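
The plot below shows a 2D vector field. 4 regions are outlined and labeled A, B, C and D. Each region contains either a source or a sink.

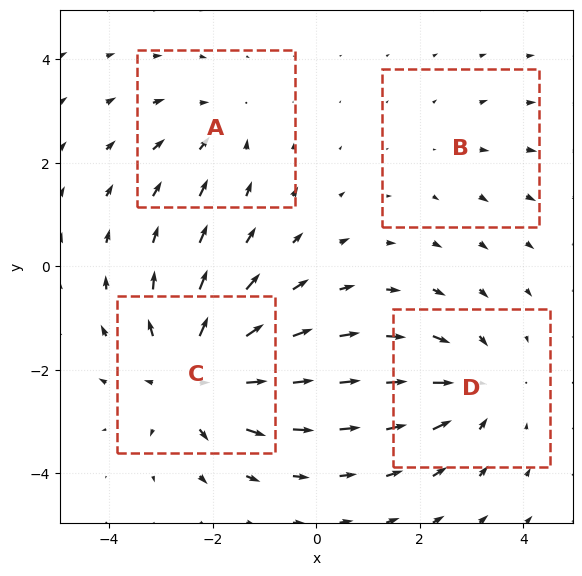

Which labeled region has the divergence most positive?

Divergence at each region's feature centre — A: about -3, B: about +2, C: about +6, D: about -4. Region C is most positive.

C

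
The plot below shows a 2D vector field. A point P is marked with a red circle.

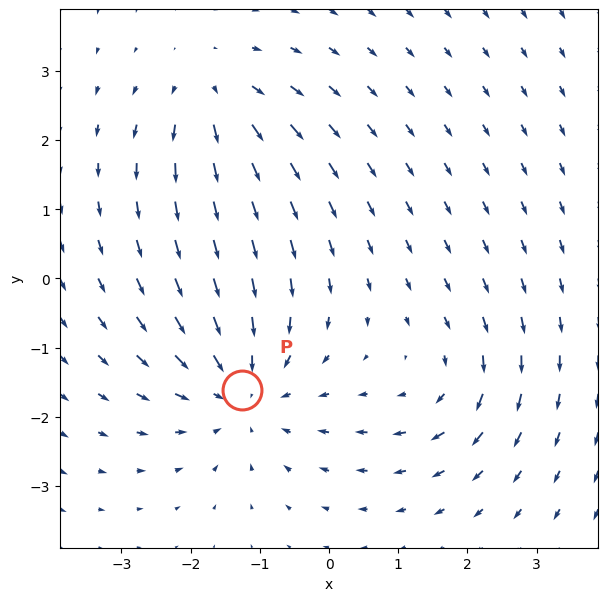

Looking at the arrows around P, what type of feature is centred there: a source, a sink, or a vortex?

sink

At P (-1.3, -1.6) the arrows converge inward. Divergence about -4, curl ≈0 — negative divergence with near-zero curl is a sink.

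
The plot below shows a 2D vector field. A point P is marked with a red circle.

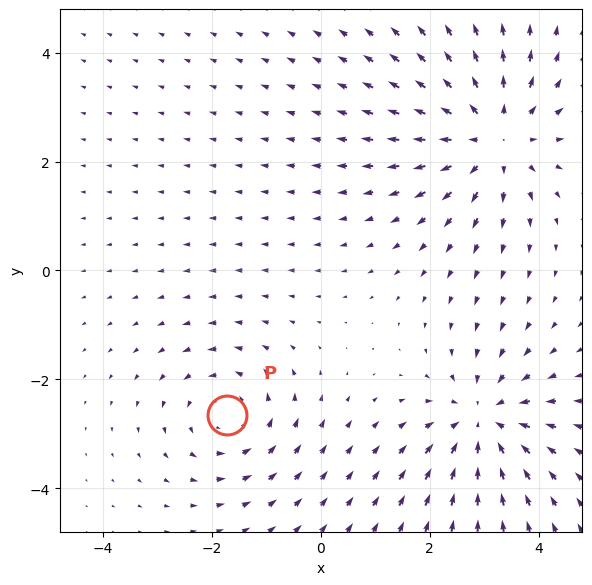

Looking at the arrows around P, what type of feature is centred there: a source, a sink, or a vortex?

vortex

At P (-1.7, -2.6) the arrows circulate counterclockwise. Divergence ≈0, curl about +3 — near-zero divergence with nonzero curl is a vortex.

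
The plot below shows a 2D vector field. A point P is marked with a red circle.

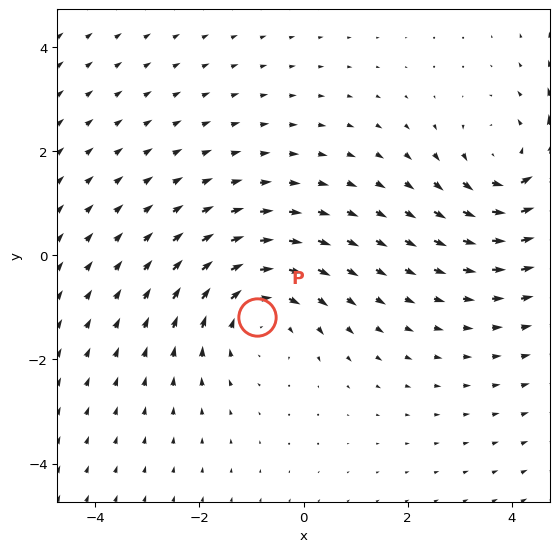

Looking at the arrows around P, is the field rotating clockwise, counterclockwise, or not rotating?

clockwise

Near P at (-0.9, -1.2) the arrows circulate clockwise. The curl (z-component) there is about -3; negative curl means clockwise rotation.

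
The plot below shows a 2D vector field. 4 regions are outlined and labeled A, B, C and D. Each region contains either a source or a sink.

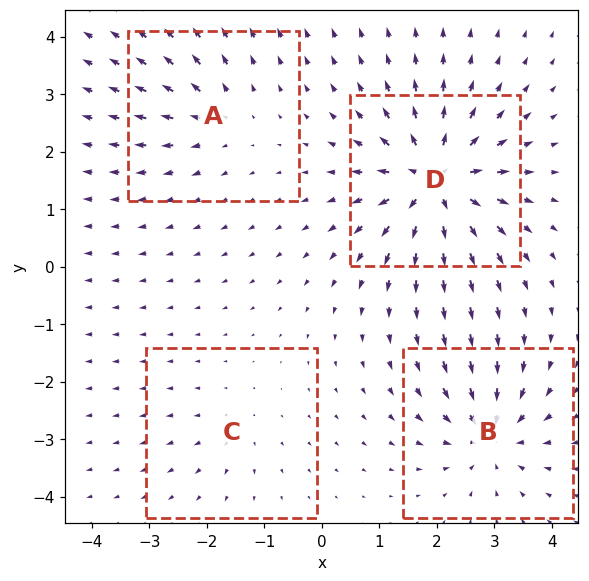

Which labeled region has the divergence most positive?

Divergence at each region's feature centre — A: about +4, B: about -6, C: about +2, D: about +9. Region D is most positive.

D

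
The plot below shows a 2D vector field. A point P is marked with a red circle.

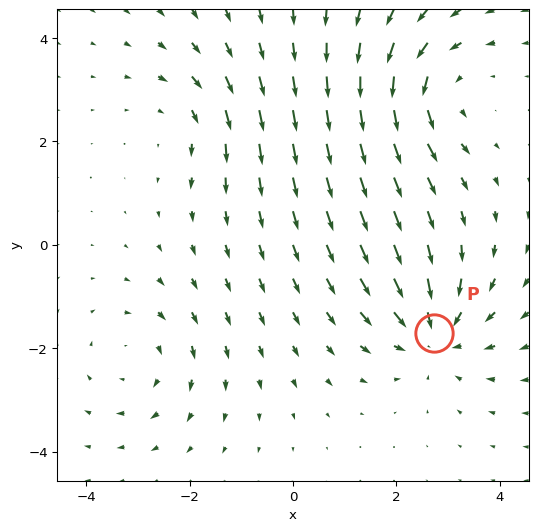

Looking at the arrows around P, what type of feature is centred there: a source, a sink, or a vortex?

sink

At P (2.7, -1.7) the arrows converge inward. Divergence about -5, curl ≈0 — negative divergence with near-zero curl is a sink.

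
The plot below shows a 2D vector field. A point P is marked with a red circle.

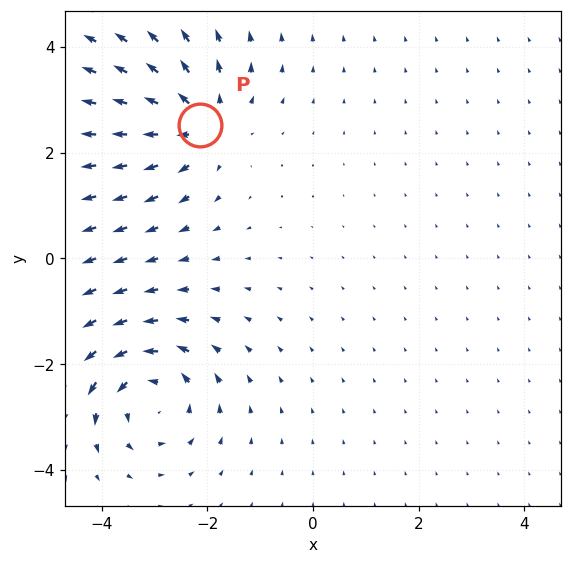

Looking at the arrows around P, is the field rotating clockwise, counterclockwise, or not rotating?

Near P at (-2.1, 2.5) the arrows show no circulation. The curl there is ≈0.

not rotating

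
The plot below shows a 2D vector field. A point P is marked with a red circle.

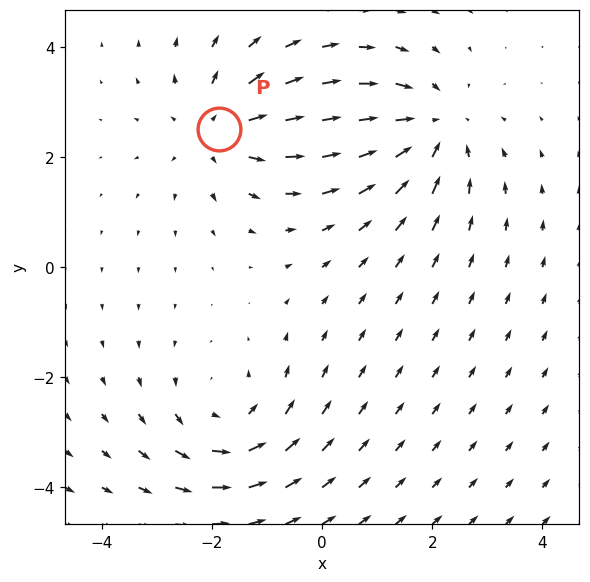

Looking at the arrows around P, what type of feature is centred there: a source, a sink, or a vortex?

source

At P (-1.9, 2.5) the arrows spread outward. Divergence about +3, curl ≈0 — positive divergence with near-zero curl is a source.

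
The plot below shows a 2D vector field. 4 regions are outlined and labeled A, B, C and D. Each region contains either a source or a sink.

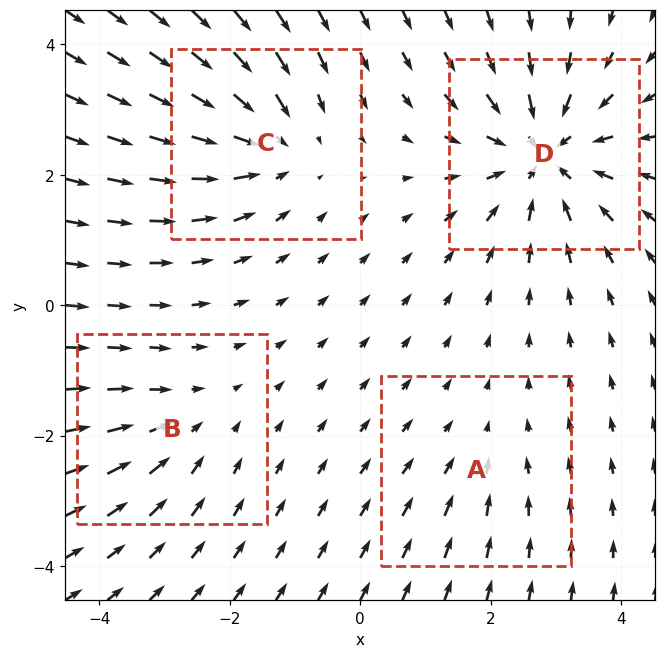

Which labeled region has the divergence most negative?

D

Divergence at each region's feature centre — A: about -2, B: about -3, C: about -5, D: about -7. Region D is most negative.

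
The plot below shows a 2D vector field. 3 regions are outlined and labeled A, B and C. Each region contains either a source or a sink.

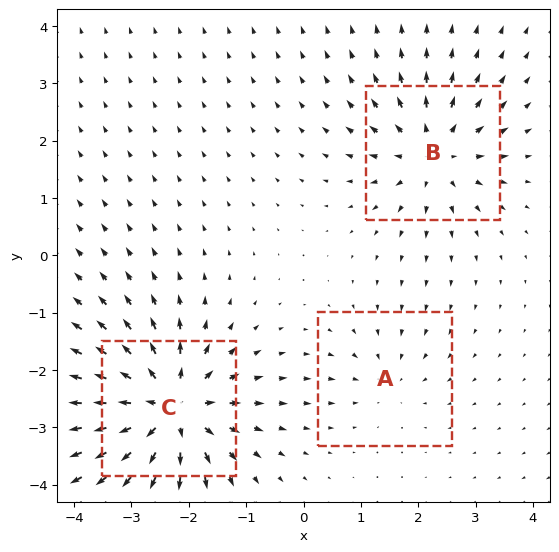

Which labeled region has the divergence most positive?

C

Divergence at each region's feature centre — A: about -2, B: about +4, C: about +6. Region C is most positive.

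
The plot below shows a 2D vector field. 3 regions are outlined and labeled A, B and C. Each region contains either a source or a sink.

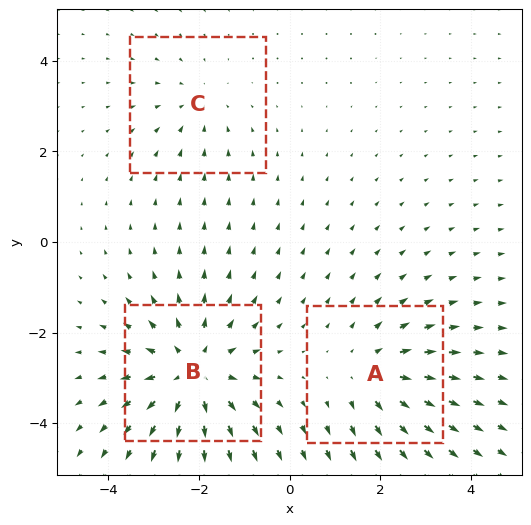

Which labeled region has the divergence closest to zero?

Divergence at each region's feature centre — A: about +3, B: about +4, C: about -2. Region C is closest to zero.

C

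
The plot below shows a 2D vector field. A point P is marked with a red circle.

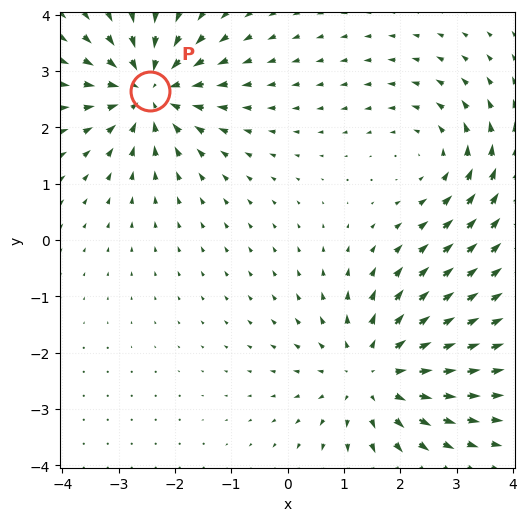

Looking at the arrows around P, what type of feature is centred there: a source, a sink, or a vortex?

At P (-2.4, 2.6) the arrows converge inward. Divergence about -5, curl ≈0 — negative divergence with near-zero curl is a sink.

sink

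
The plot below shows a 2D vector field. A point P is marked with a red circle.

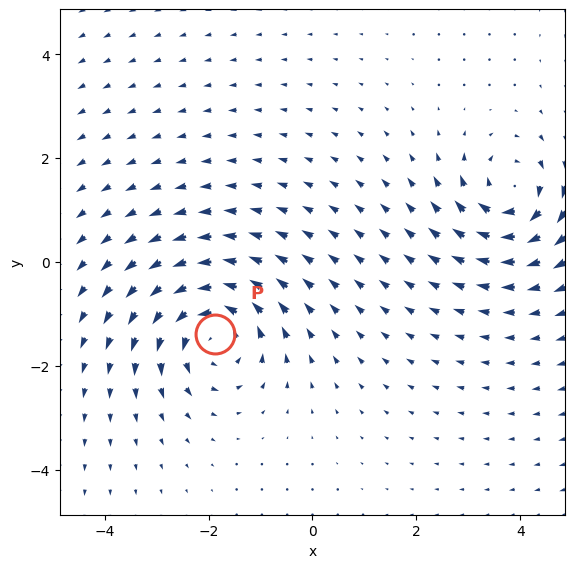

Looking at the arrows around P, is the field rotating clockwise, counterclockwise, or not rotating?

counterclockwise

Near P at (-1.9, -1.4) the arrows circulate counterclockwise. The curl (z-component) there is about +4; positive curl means counterclockwise rotation.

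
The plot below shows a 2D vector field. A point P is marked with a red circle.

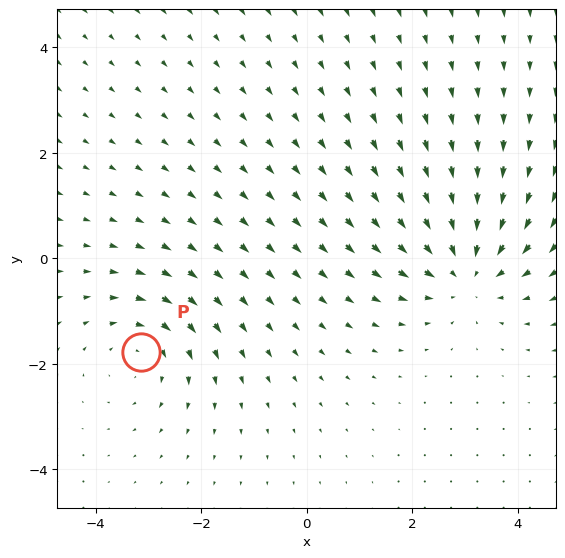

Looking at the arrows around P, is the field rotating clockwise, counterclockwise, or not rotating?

clockwise

Near P at (-3.1, -1.8) the arrows circulate clockwise. The curl (z-component) there is about -2; negative curl means clockwise rotation.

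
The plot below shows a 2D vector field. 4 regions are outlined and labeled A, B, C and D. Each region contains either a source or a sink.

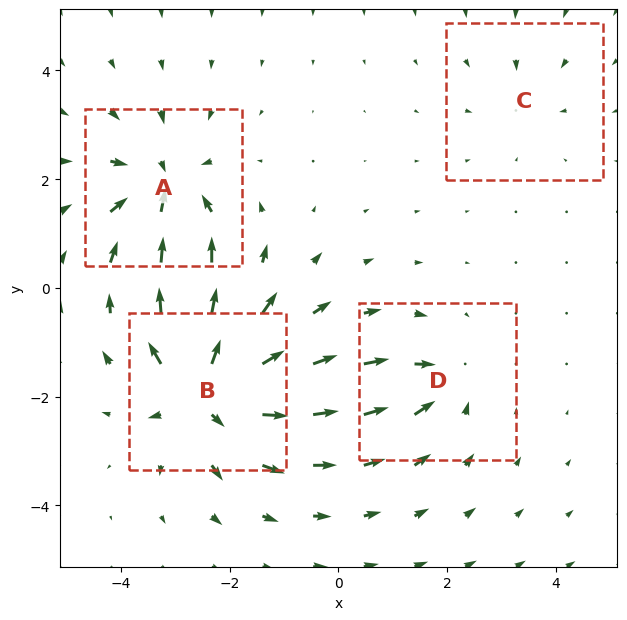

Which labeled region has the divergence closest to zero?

C

Divergence at each region's feature centre — A: about -7, B: about +9, C: about -3, D: about -4. Region C is closest to zero.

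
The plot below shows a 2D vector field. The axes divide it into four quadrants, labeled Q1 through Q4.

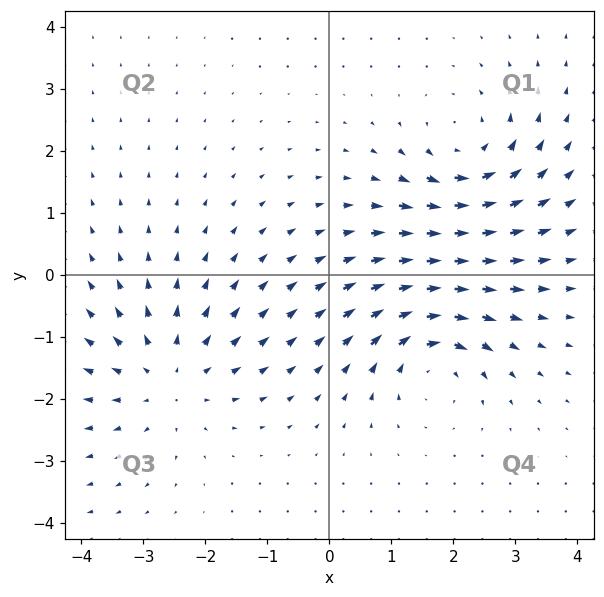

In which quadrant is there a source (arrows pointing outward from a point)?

Q3

The source sits at approximately (-2.6, -1.6), which lies in quadrant Q3. The divergence there is about +4, positive as expected for a source.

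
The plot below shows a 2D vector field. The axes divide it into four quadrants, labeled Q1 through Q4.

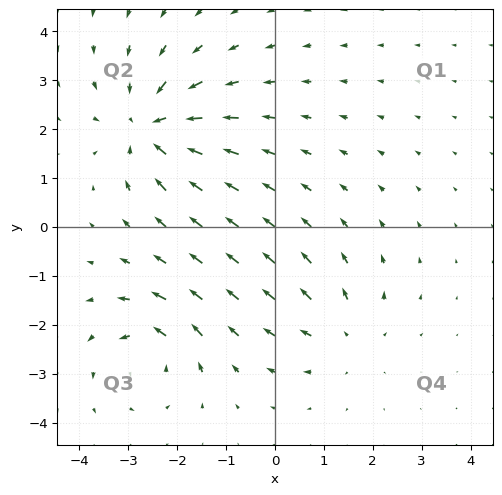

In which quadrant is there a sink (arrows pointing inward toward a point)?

The sink sits at approximately (-2.5, 2.0), which lies in quadrant Q2. The divergence there is about -5, negative as expected for a sink.

Q2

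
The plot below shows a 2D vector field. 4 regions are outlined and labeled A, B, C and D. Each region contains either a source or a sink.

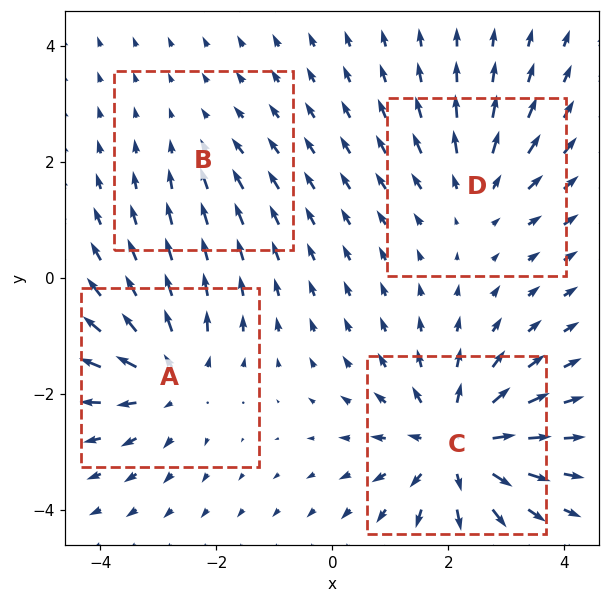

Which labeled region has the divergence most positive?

C

Divergence at each region's feature centre — A: about +5, B: about -2, C: about +7, D: about +3. Region C is most positive.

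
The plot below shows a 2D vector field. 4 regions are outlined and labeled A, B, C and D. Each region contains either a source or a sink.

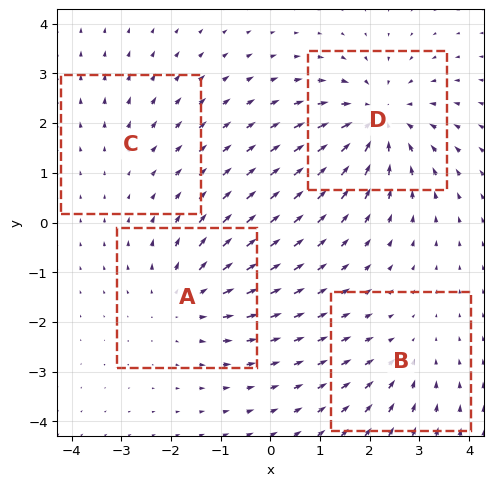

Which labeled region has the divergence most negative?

D

Divergence at each region's feature centre — A: about +4, B: about -3, C: about +2, D: about -6. Region D is most negative.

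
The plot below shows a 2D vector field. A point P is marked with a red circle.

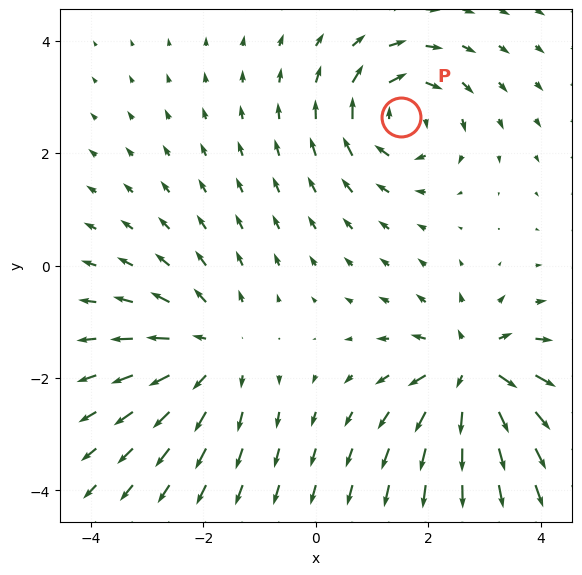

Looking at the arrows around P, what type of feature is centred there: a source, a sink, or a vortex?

vortex

At P (1.5, 2.6) the arrows circulate clockwise. Divergence ≈0, curl about -6 — near-zero divergence with nonzero curl is a vortex.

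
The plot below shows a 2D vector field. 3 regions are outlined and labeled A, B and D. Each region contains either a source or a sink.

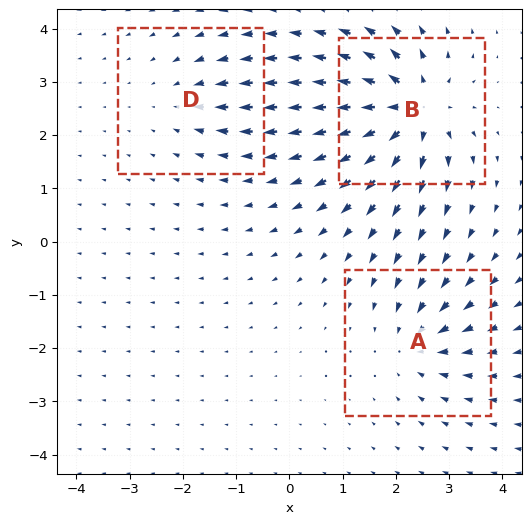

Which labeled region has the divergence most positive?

Divergence at each region's feature centre — A: about -4, B: about +6, D: about -2. Region B is most positive.

B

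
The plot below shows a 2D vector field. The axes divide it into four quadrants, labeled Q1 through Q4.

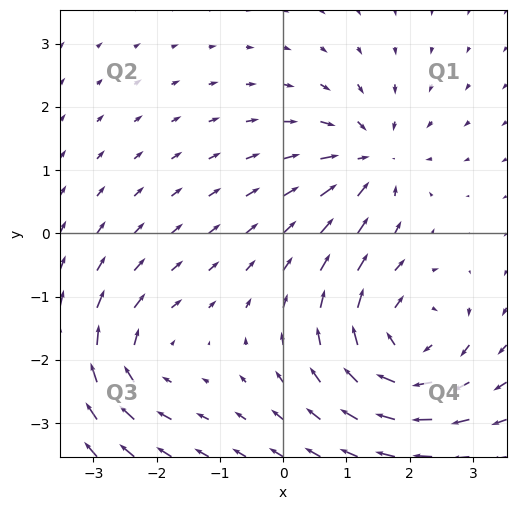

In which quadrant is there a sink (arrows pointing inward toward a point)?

The sink sits at approximately (1.4, 1.2), which lies in quadrant Q1. The divergence there is about -4, negative as expected for a sink.

Q1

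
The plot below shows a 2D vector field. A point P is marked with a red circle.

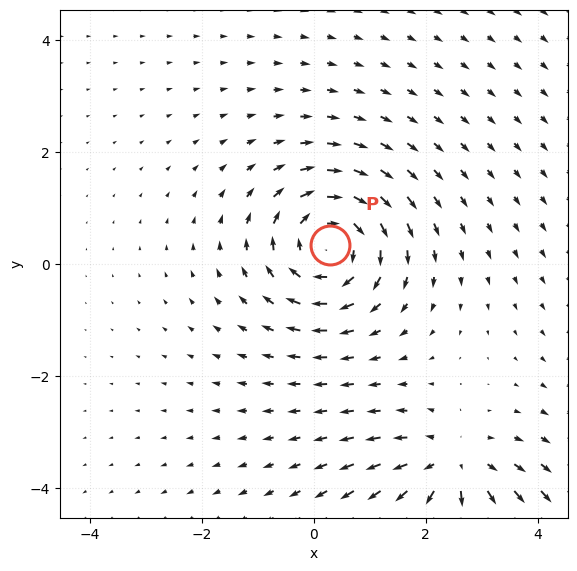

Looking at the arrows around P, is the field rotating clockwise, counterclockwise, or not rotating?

clockwise

Near P at (0.3, 0.3) the arrows circulate clockwise. The curl (z-component) there is about -5; negative curl means clockwise rotation.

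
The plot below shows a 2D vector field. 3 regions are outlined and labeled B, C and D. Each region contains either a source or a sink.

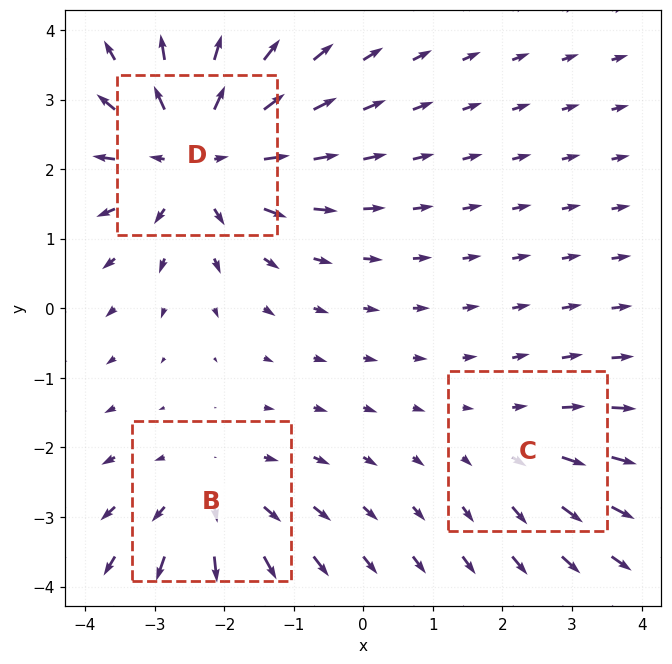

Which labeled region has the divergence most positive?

Divergence at each region's feature centre — B: about +3, C: about +2, D: about +4. Region D is most positive.

D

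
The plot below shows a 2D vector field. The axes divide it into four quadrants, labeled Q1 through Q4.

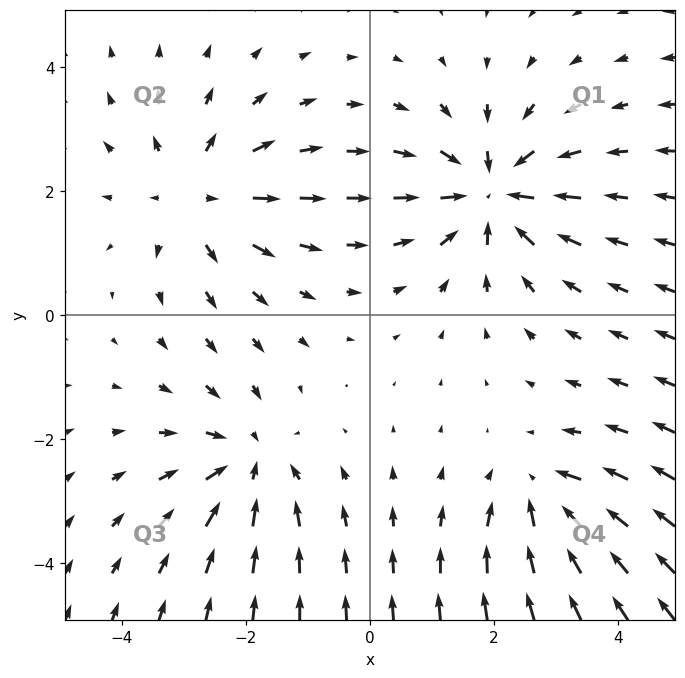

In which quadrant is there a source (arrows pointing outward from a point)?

Q2

The source sits at approximately (-2.8, 1.9), which lies in quadrant Q2. The divergence there is about +4, positive as expected for a source.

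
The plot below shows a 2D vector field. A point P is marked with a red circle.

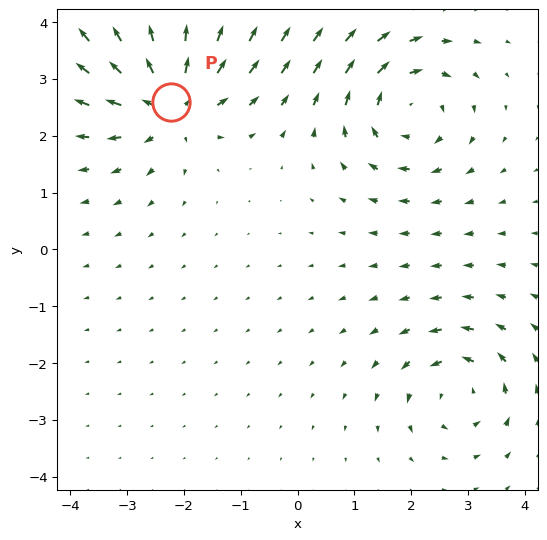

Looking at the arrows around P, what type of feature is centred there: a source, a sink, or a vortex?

At P (-2.2, 2.6) the arrows spread outward. Divergence about +5, curl ≈0 — positive divergence with near-zero curl is a source.

source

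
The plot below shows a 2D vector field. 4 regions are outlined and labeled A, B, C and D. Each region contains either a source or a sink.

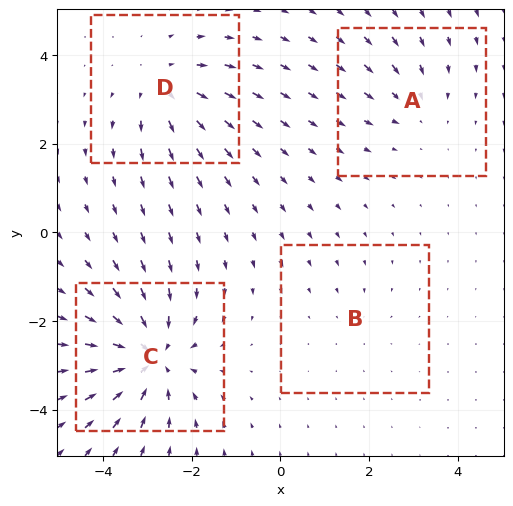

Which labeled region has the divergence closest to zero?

Divergence at each region's feature centre — A: about -3, B: about -2, C: about -7, D: about +4. Region B is closest to zero.

B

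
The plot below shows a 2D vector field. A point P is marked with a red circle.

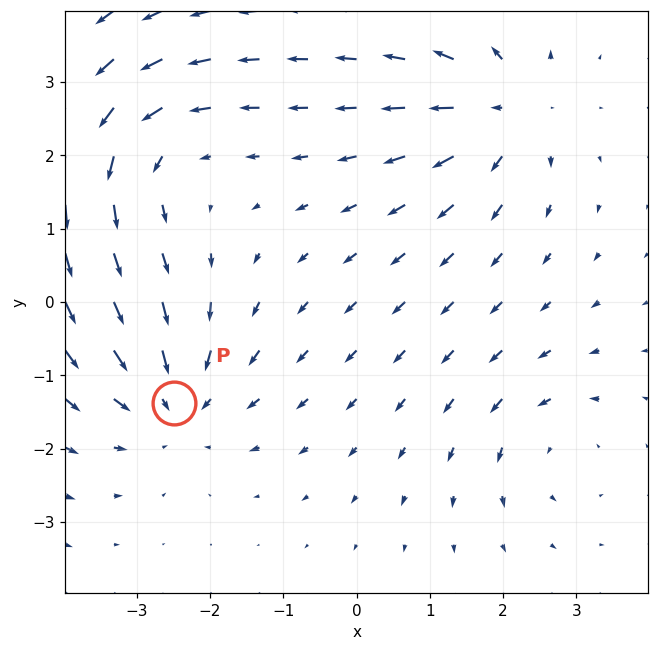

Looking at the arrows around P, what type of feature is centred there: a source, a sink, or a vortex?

sink

At P (-2.5, -1.4) the arrows converge inward. Divergence about -4, curl ≈0 — negative divergence with near-zero curl is a sink.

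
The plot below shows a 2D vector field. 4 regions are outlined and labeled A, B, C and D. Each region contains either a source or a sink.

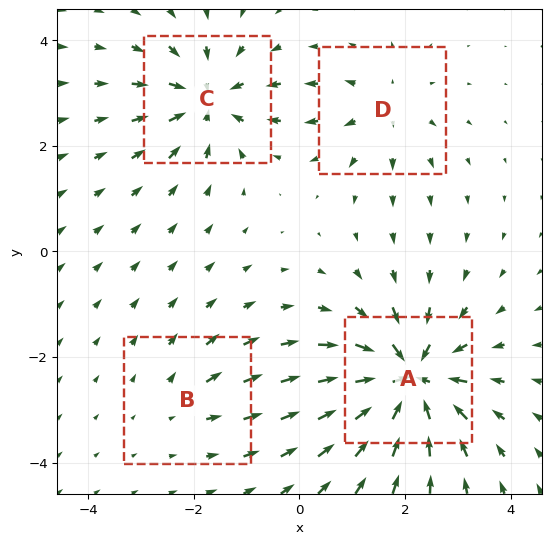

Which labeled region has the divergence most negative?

Divergence at each region's feature centre — A: about -8, B: about +2, C: about -6, D: about +4. Region A is most negative.

A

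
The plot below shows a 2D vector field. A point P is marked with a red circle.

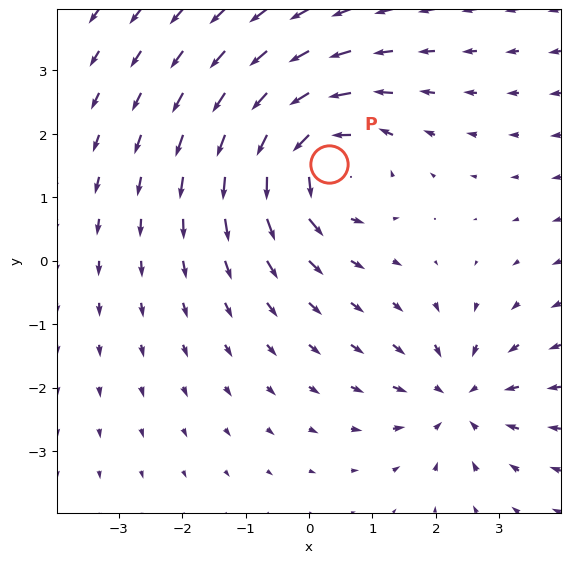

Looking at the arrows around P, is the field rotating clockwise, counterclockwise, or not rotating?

Near P at (0.3, 1.5) the arrows circulate counterclockwise. The curl (z-component) there is about +4; positive curl means counterclockwise rotation.

counterclockwise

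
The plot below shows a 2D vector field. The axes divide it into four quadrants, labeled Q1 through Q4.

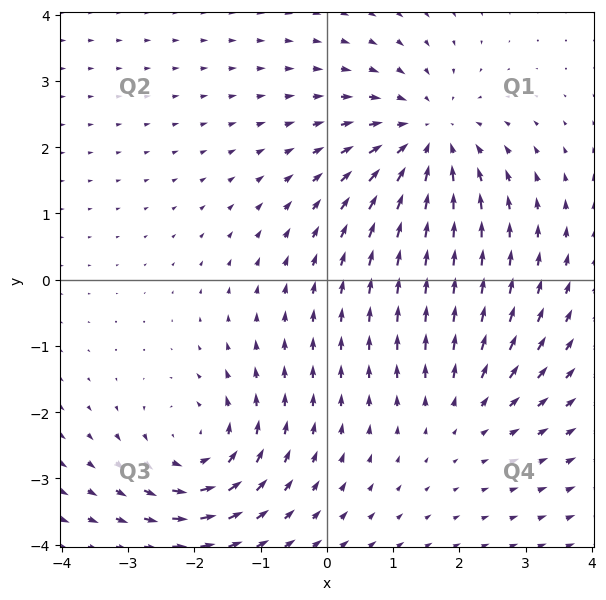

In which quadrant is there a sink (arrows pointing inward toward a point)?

The sink sits at approximately (1.5, 2.1), which lies in quadrant Q1. The divergence there is about -4, negative as expected for a sink.

Q1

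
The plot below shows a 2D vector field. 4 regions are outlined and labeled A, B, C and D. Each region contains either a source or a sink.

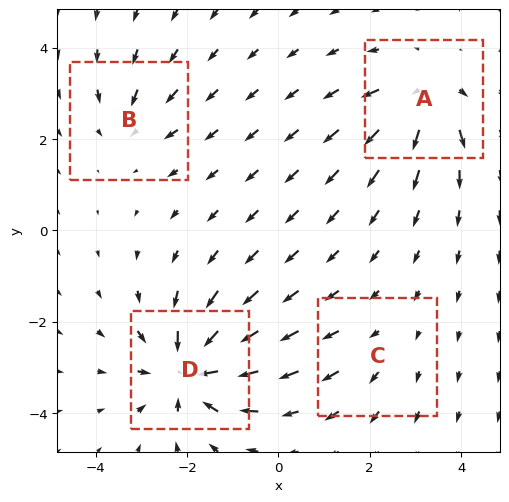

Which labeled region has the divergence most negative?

D

Divergence at each region's feature centre — A: about +6, B: about -4, C: about +2, D: about -8. Region D is most negative.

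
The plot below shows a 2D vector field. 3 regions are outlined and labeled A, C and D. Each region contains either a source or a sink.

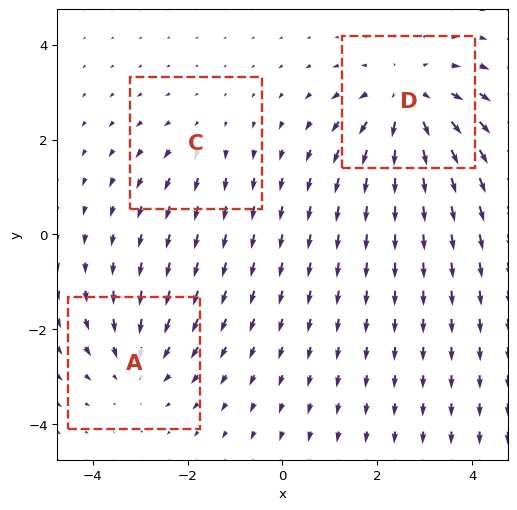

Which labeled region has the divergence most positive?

Divergence at each region's feature centre — A: about -3, C: about +2, D: about +4. Region D is most positive.

D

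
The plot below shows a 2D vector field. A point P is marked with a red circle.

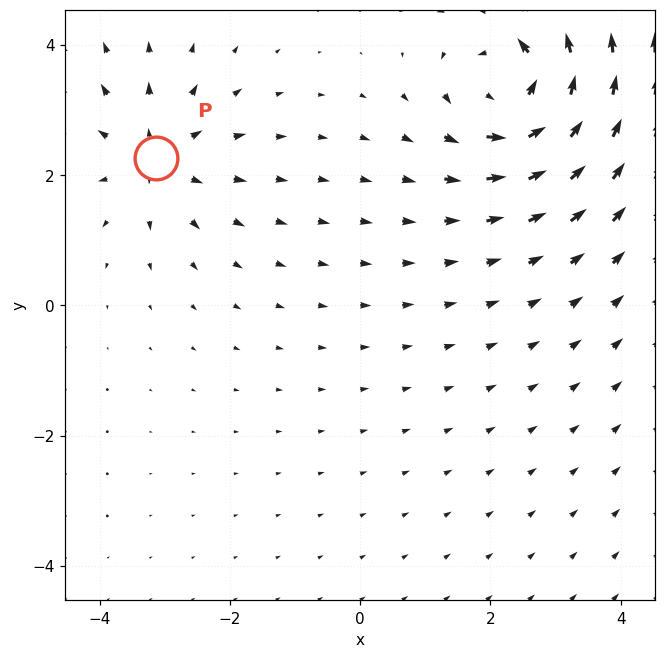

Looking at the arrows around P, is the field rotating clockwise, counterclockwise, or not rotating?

not rotating

Near P at (-3.1, 2.3) the arrows show no circulation. The curl there is ≈0.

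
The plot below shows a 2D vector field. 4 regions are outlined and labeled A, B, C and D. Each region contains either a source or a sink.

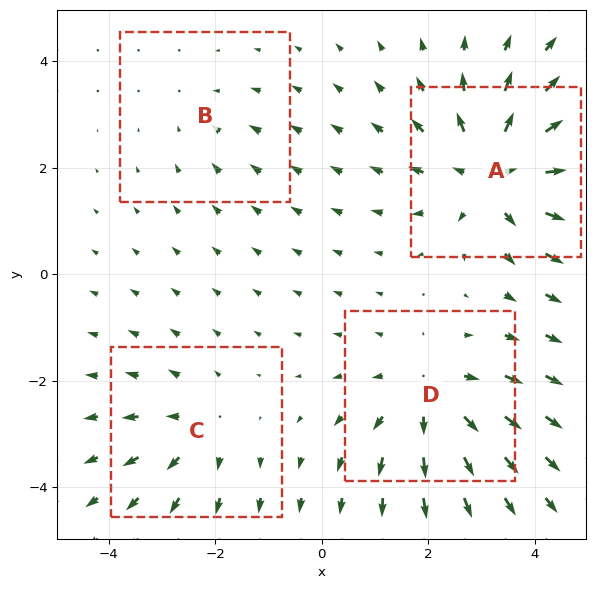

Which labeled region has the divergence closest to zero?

Divergence at each region's feature centre — A: about +6, B: about -2, C: about +3, D: about +4. Region B is closest to zero.

B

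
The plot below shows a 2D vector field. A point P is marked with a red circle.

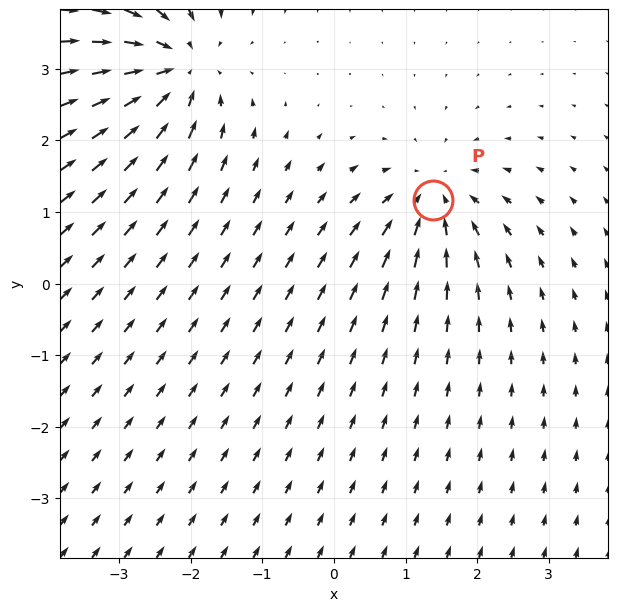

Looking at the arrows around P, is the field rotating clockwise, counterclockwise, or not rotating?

not rotating

Near P at (1.4, 1.2) the arrows show no circulation. The curl there is ≈0.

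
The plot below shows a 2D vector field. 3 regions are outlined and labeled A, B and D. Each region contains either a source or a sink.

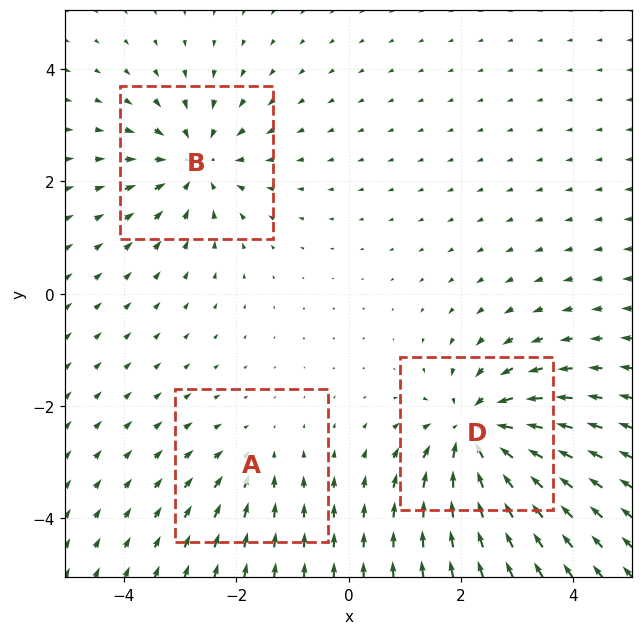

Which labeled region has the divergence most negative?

Divergence at each region's feature centre — A: about -2, B: about -4, D: about -5. Region D is most negative.

D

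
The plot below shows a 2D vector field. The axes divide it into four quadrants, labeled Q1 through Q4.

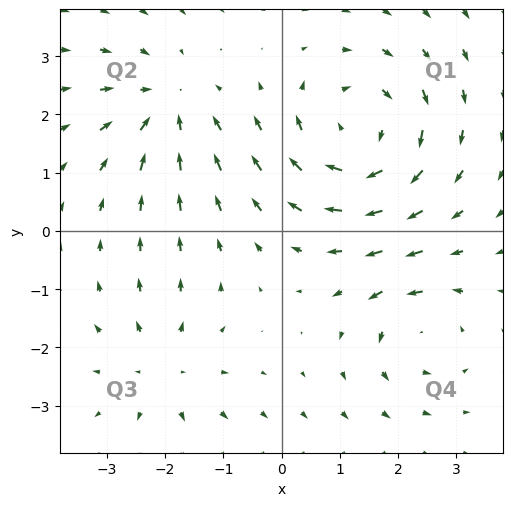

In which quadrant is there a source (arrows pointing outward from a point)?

Q3

The source sits at approximately (-2.1, -2.4), which lies in quadrant Q3. The divergence there is about +3, positive as expected for a source.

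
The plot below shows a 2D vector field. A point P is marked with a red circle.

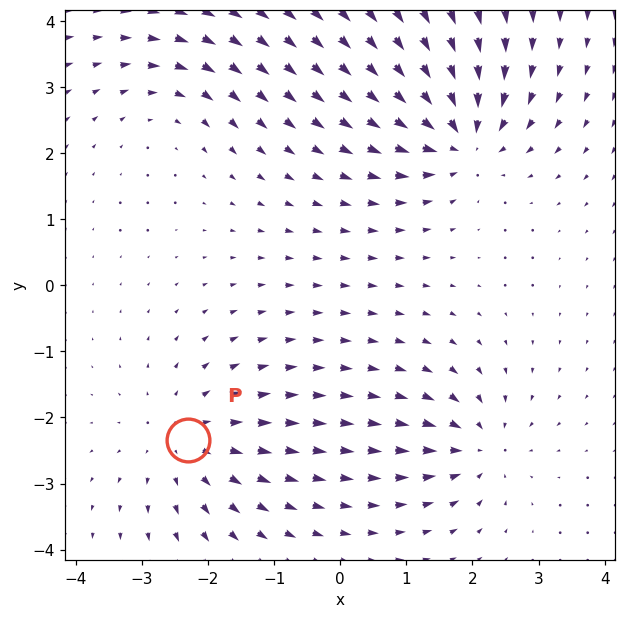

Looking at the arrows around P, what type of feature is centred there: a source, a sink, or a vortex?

At P (-2.3, -2.3) the arrows spread outward. Divergence about +4, curl ≈0 — positive divergence with near-zero curl is a source.

source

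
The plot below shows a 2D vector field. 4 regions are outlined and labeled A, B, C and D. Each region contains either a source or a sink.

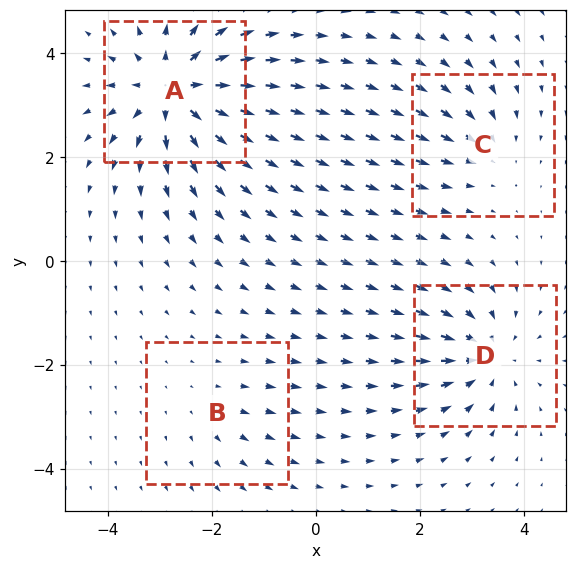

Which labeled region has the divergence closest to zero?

Divergence at each region's feature centre — A: about +8, B: about +2, C: about -3, D: about -5. Region B is closest to zero.

B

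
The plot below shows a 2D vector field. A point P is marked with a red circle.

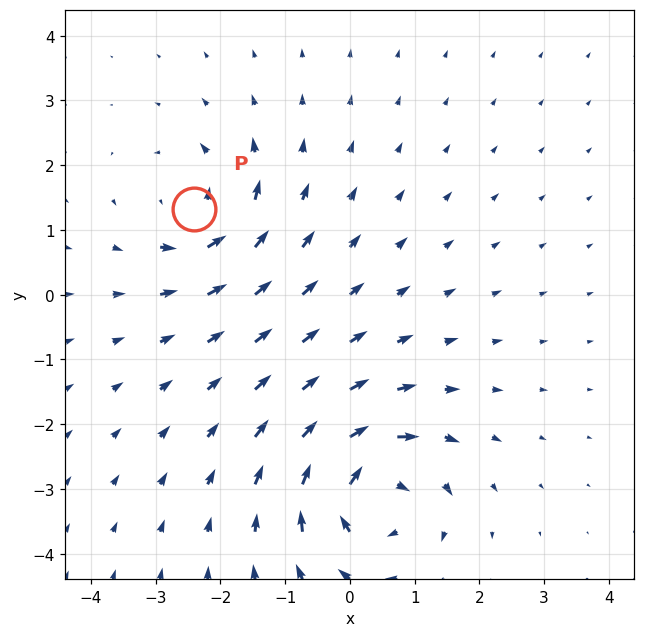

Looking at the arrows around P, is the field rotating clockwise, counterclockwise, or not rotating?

Near P at (-2.4, 1.3) the arrows circulate counterclockwise. The curl (z-component) there is about +4; positive curl means counterclockwise rotation.

counterclockwise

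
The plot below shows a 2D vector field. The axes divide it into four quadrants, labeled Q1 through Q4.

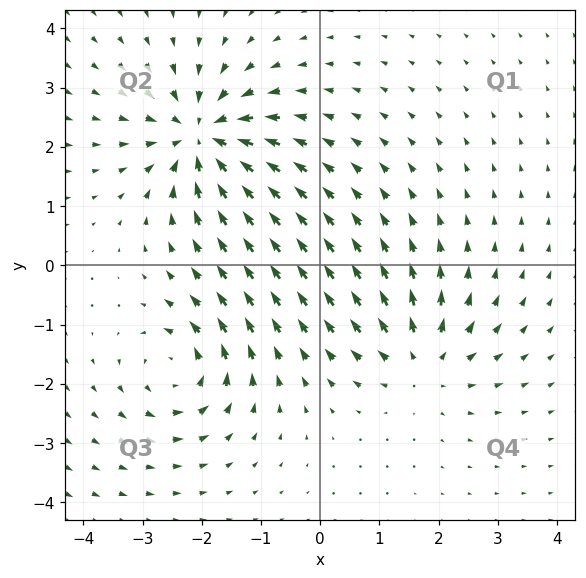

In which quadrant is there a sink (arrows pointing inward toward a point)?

The sink sits at approximately (-2.0, 2.2), which lies in quadrant Q2. The divergence there is about -6, negative as expected for a sink.

Q2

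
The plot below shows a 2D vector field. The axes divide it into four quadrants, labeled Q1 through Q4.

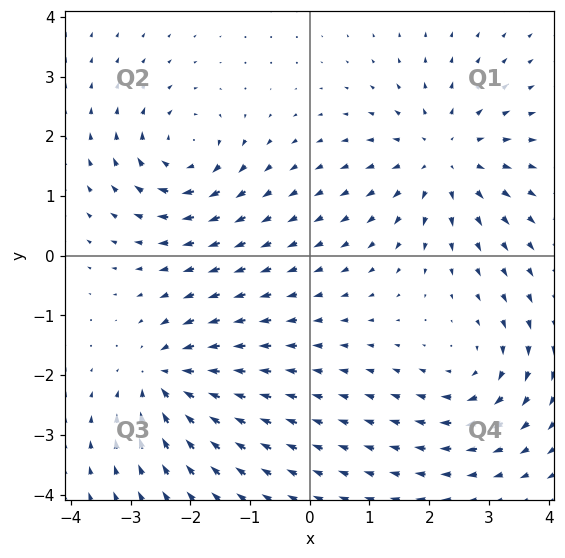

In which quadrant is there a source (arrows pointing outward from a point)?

The source sits at approximately (2.2, 1.6), which lies in quadrant Q1. The divergence there is about +5, positive as expected for a source.

Q1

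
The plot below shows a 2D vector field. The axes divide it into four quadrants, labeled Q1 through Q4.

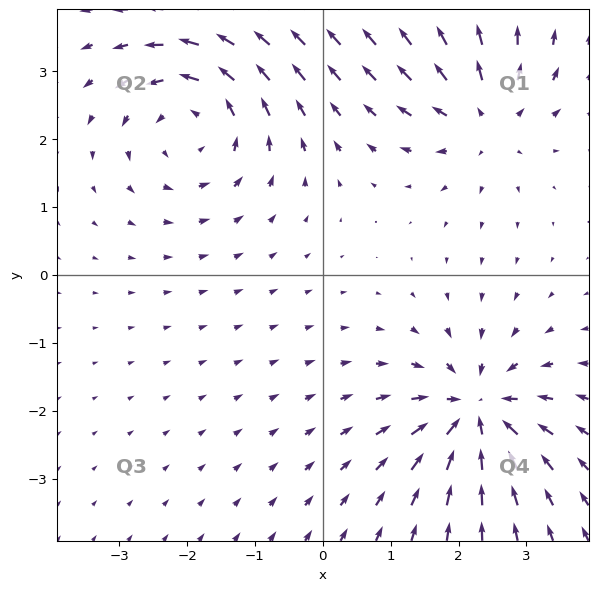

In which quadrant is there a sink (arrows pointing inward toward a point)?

Q4

The sink sits at approximately (2.3, -2.0), which lies in quadrant Q4. The divergence there is about -6, negative as expected for a sink.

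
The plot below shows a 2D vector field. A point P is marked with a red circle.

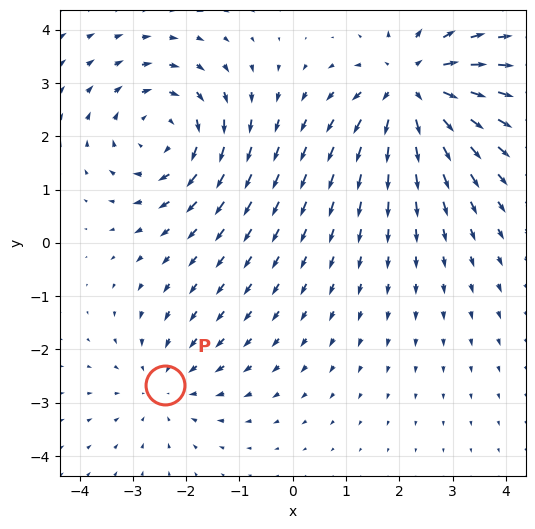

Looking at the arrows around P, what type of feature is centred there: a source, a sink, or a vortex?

At P (-2.4, -2.7) the arrows converge inward. Divergence about -2, curl ≈0 — negative divergence with near-zero curl is a sink.

sink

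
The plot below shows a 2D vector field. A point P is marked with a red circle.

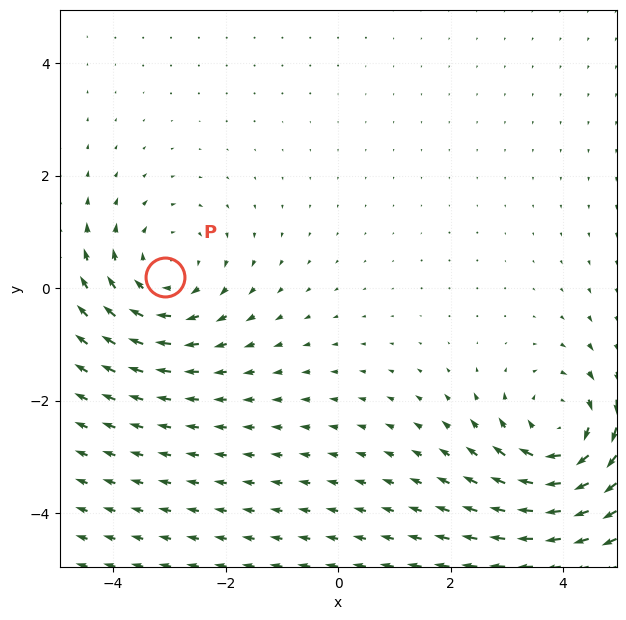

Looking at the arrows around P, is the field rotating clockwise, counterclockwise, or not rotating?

clockwise

Near P at (-3.1, 0.2) the arrows circulate clockwise. The curl (z-component) there is about -3; negative curl means clockwise rotation.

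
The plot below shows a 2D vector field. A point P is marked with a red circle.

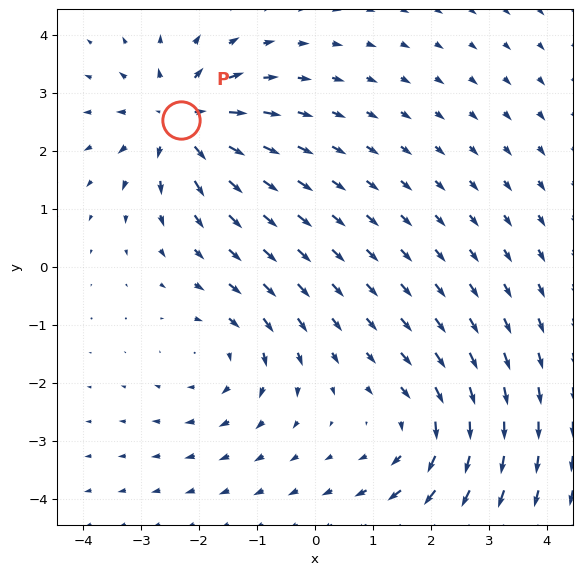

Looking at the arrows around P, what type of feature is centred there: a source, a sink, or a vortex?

At P (-2.3, 2.5) the arrows spread outward. Divergence about +6, curl ≈0 — positive divergence with near-zero curl is a source.

source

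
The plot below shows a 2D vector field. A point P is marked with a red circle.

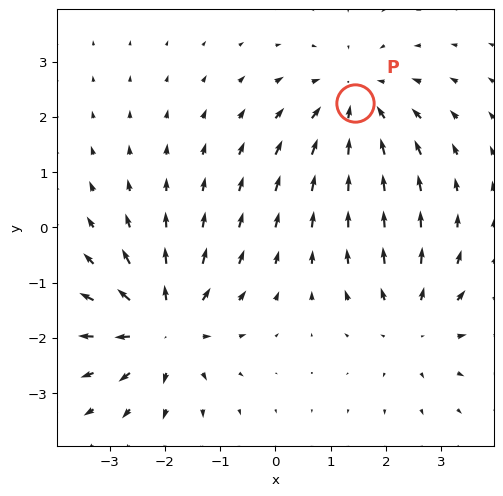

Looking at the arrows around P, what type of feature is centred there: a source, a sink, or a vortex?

sink

At P (1.4, 2.3) the arrows converge inward. Divergence about -4, curl ≈0 — negative divergence with near-zero curl is a sink.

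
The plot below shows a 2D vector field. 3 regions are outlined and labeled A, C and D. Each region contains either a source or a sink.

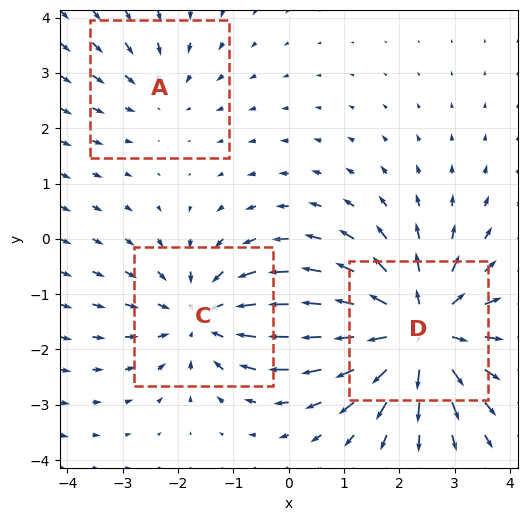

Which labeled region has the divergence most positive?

D

Divergence at each region's feature centre — A: about -2, C: about -3, D: about +4. Region D is most positive.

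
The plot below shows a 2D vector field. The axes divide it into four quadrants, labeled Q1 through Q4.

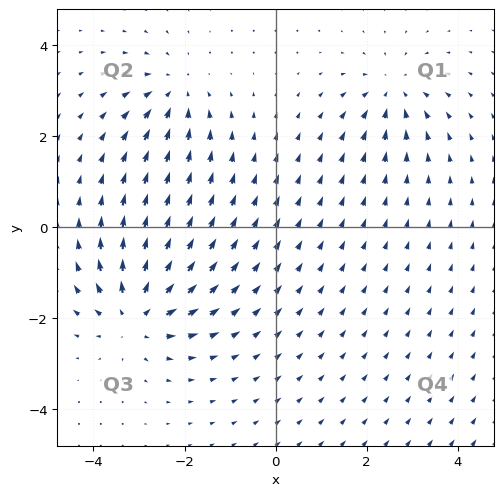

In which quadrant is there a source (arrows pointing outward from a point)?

Q3

The source sits at approximately (-3.1, -1.9), which lies in quadrant Q3. The divergence there is about +5, positive as expected for a source.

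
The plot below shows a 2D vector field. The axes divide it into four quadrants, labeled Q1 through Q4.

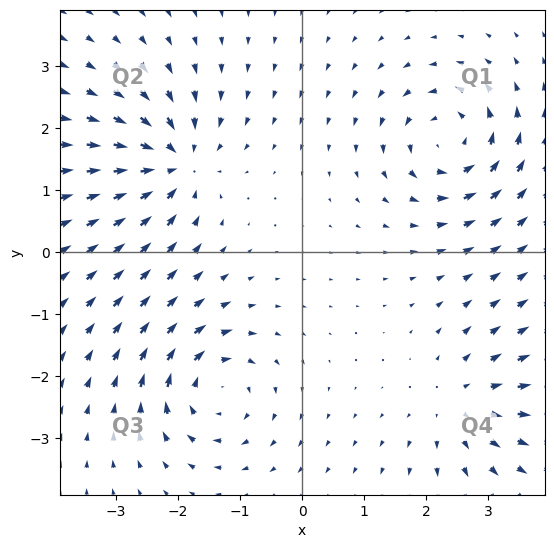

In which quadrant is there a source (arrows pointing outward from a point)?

Q4

The source sits at approximately (2.6, -2.5), which lies in quadrant Q4. The divergence there is about +4, positive as expected for a source.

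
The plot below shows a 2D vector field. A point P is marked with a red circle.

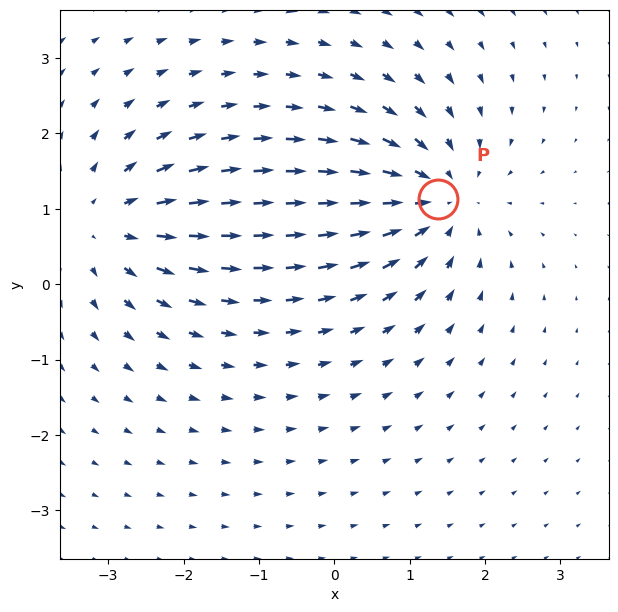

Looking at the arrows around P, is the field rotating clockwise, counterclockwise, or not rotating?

Near P at (1.4, 1.1) the arrows show no circulation. The curl there is ≈0.

not rotating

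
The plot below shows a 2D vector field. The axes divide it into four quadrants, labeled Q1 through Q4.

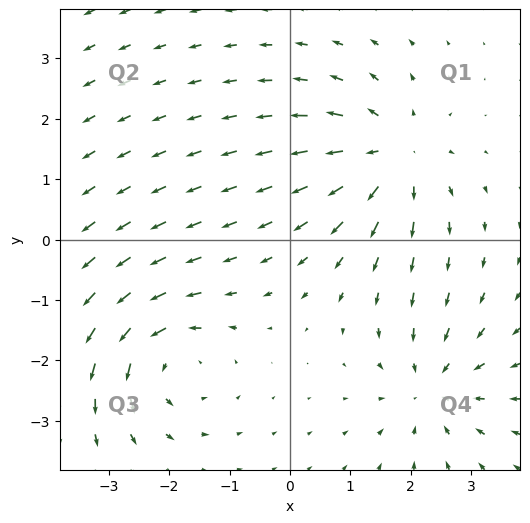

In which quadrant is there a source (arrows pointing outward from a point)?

Q1

The source sits at approximately (1.7, 1.4), which lies in quadrant Q1. The divergence there is about +5, positive as expected for a source.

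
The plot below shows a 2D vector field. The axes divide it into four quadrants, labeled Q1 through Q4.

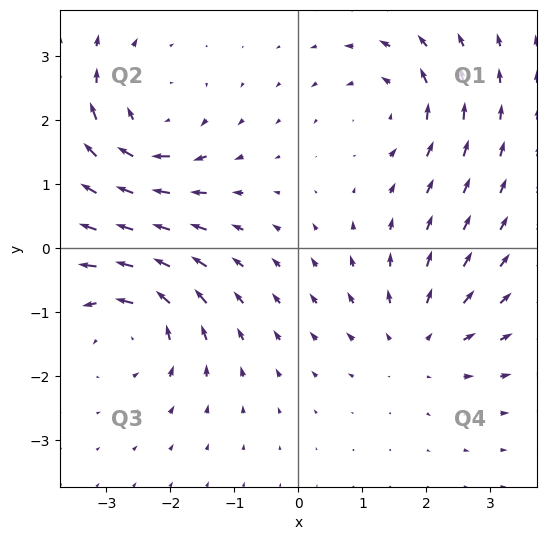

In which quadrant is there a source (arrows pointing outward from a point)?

Q4

The source sits at approximately (1.9, -1.5), which lies in quadrant Q4. The divergence there is about +3, positive as expected for a source.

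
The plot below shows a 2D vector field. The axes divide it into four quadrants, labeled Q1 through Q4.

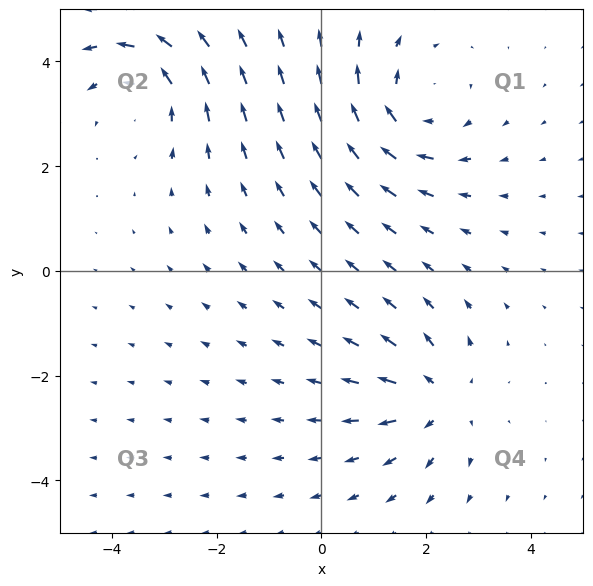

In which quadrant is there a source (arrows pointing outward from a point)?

The source sits at approximately (2.2, -2.4), which lies in quadrant Q4. The divergence there is about +4, positive as expected for a source.

Q4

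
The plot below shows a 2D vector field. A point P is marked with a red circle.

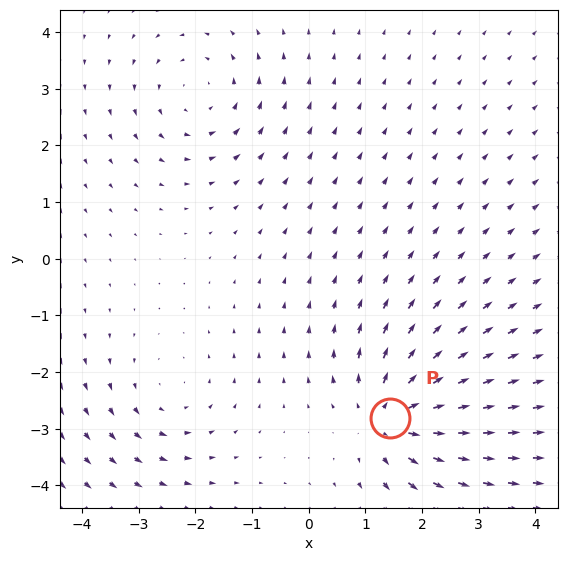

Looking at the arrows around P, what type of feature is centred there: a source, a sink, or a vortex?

At P (1.4, -2.8) the arrows spread outward. Divergence about +5, curl ≈0 — positive divergence with near-zero curl is a source.

source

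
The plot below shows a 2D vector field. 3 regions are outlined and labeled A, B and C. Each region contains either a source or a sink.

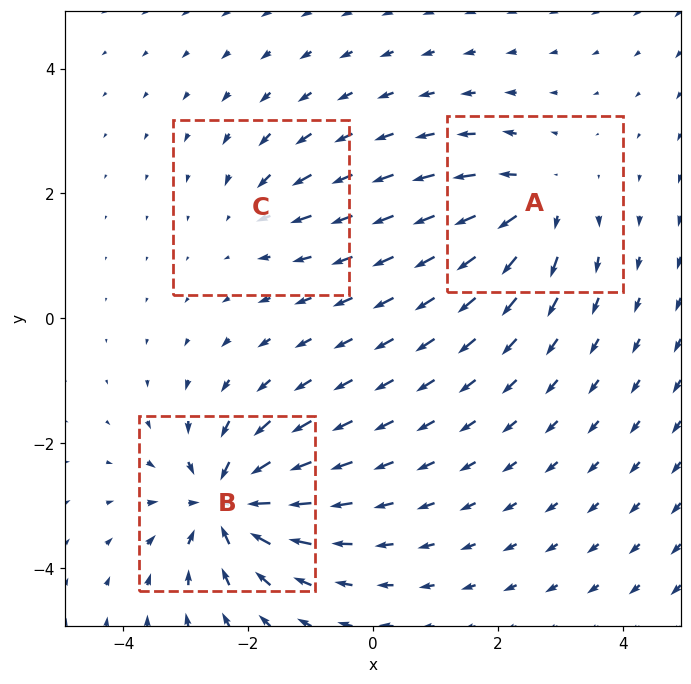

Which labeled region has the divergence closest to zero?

Divergence at each region's feature centre — A: about +4, B: about -6, C: about -3. Region C is closest to zero.

C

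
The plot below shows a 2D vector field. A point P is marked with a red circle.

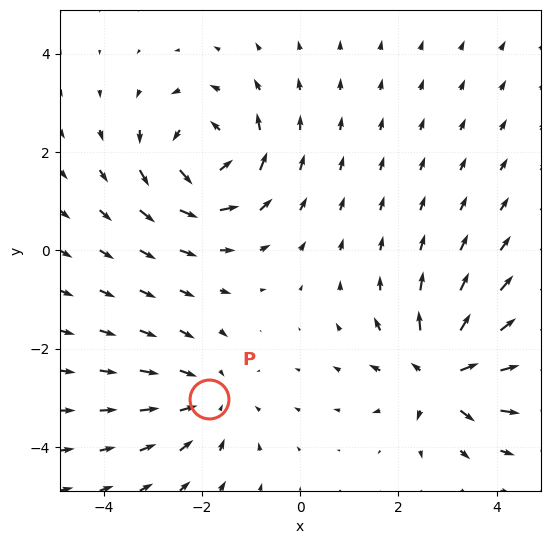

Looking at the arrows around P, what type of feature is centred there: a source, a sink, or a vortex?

At P (-1.9, -3.0) the arrows converge inward. Divergence about -3, curl ≈0 — negative divergence with near-zero curl is a sink.

sink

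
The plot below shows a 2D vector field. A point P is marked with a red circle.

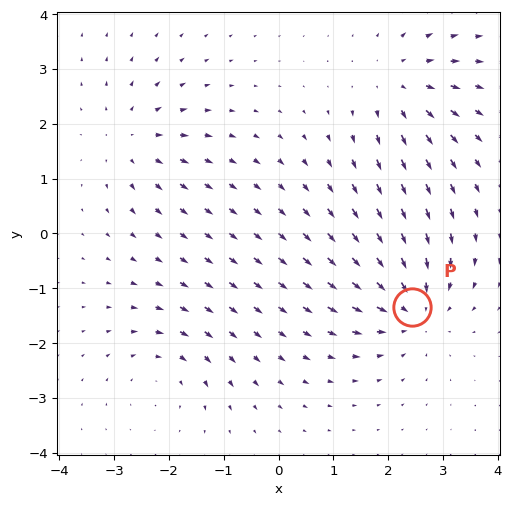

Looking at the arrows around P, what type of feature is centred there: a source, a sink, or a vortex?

sink

At P (2.4, -1.3) the arrows converge inward. Divergence about -4, curl ≈0 — negative divergence with near-zero curl is a sink.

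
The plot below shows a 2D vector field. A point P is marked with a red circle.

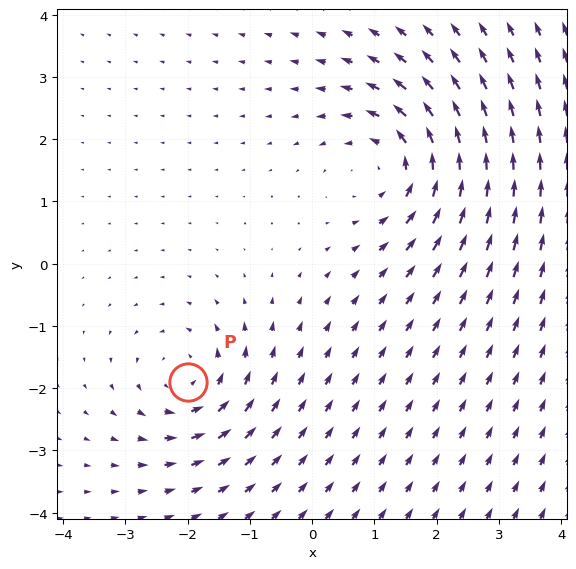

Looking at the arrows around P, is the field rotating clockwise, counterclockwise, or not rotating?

Near P at (-2.0, -1.9) the arrows circulate counterclockwise. The curl (z-component) there is about +4; positive curl means counterclockwise rotation.

counterclockwise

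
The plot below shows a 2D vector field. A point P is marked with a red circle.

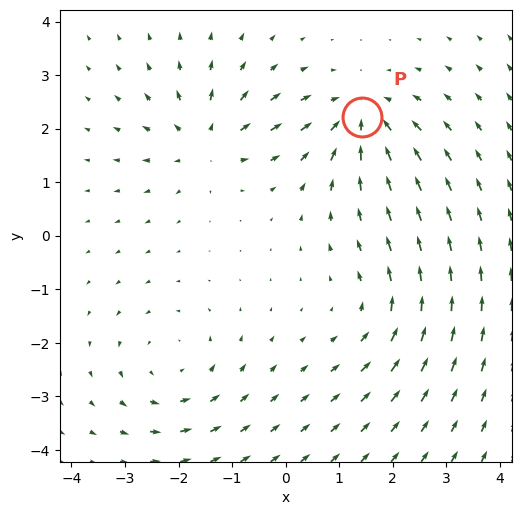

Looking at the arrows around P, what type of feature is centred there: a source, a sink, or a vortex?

sink

At P (1.4, 2.2) the arrows converge inward. Divergence about -5, curl ≈0 — negative divergence with near-zero curl is a sink.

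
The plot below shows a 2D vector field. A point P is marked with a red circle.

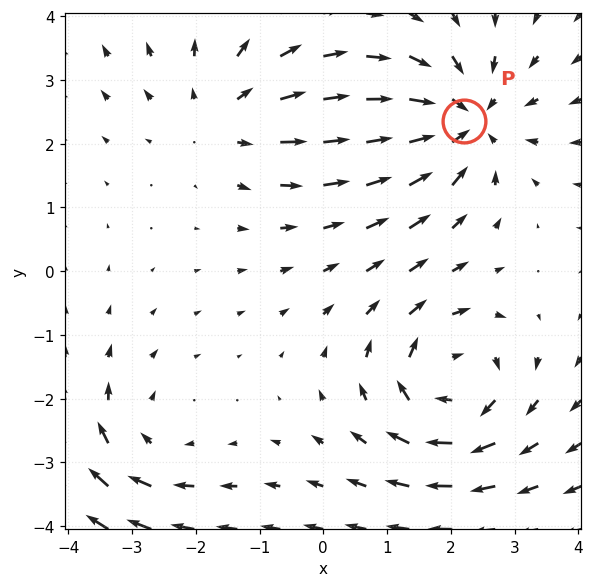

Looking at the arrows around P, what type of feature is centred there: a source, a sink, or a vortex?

At P (2.2, 2.4) the arrows converge inward. Divergence about -5, curl ≈0 — negative divergence with near-zero curl is a sink.

sink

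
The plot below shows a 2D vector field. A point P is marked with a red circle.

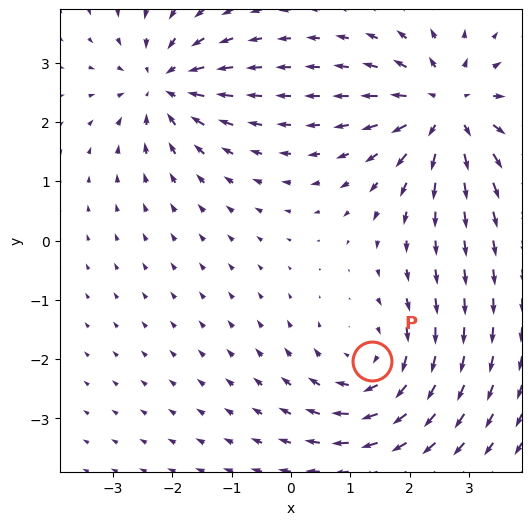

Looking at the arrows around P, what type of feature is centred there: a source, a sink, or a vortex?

vortex

At P (1.4, -2.0) the arrows circulate clockwise. Divergence ≈0, curl about -3 — near-zero divergence with nonzero curl is a vortex.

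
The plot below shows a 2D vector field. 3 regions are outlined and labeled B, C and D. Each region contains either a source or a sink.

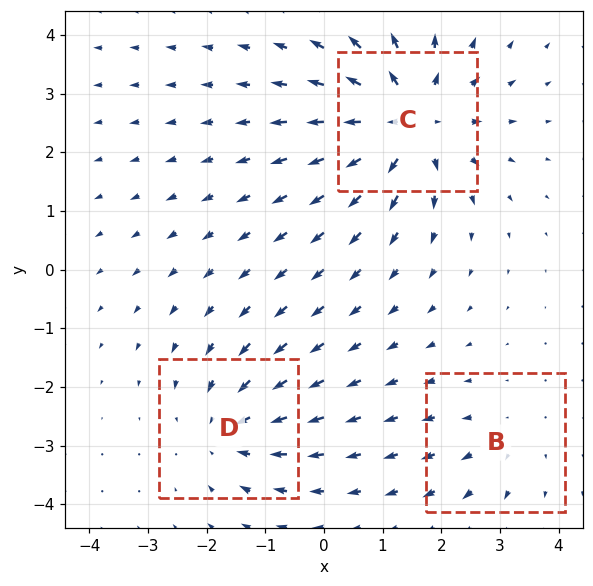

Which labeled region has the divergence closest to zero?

B

Divergence at each region's feature centre — B: about +2, C: about +5, D: about -3. Region B is closest to zero.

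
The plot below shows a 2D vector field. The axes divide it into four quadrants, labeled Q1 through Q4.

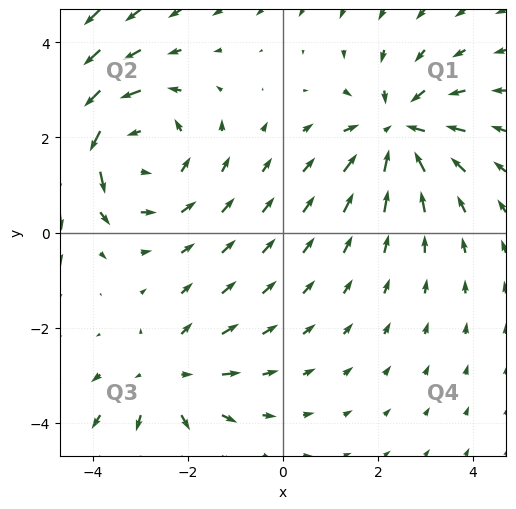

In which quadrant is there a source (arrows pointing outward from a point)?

Q3

The source sits at approximately (-2.4, -3.1), which lies in quadrant Q3. The divergence there is about +2, positive as expected for a source.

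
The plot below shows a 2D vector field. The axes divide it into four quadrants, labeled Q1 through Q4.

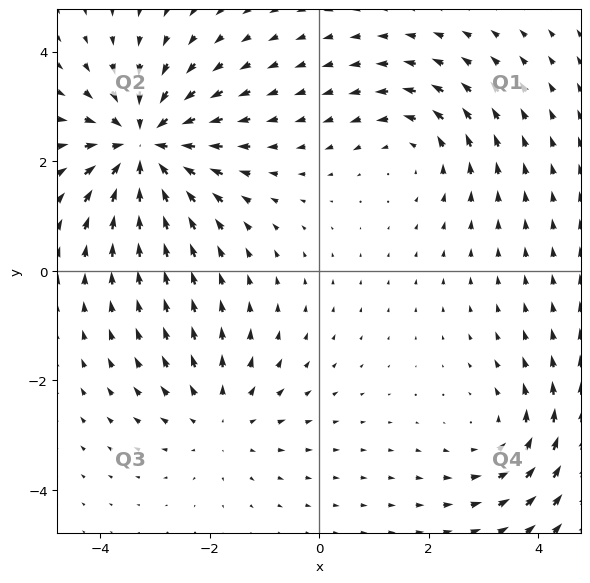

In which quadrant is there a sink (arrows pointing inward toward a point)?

The sink sits at approximately (-3.2, 2.3), which lies in quadrant Q2. The divergence there is about -5, negative as expected for a sink.

Q2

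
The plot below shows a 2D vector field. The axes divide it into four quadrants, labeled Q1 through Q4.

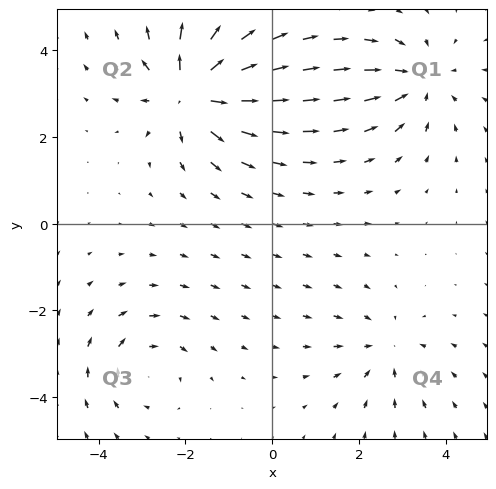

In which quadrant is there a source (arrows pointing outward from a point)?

The source sits at approximately (-1.9, 3.0), which lies in quadrant Q2. The divergence there is about +6, positive as expected for a source.

Q2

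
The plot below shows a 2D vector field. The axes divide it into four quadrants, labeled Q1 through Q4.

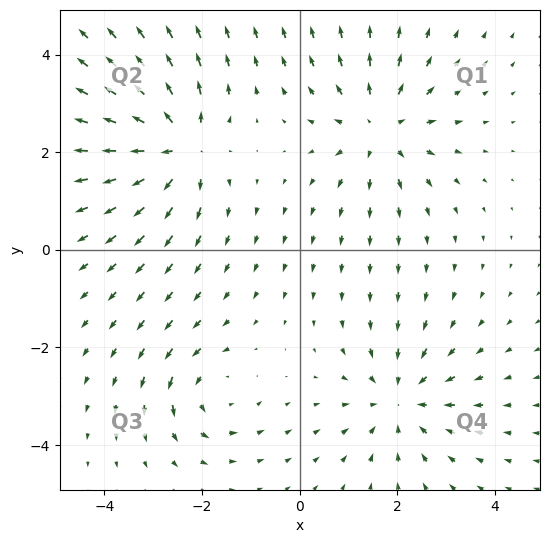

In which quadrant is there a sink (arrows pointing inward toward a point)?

Q4

The sink sits at approximately (2.1, -3.1), which lies in quadrant Q4. The divergence there is about -4, negative as expected for a sink.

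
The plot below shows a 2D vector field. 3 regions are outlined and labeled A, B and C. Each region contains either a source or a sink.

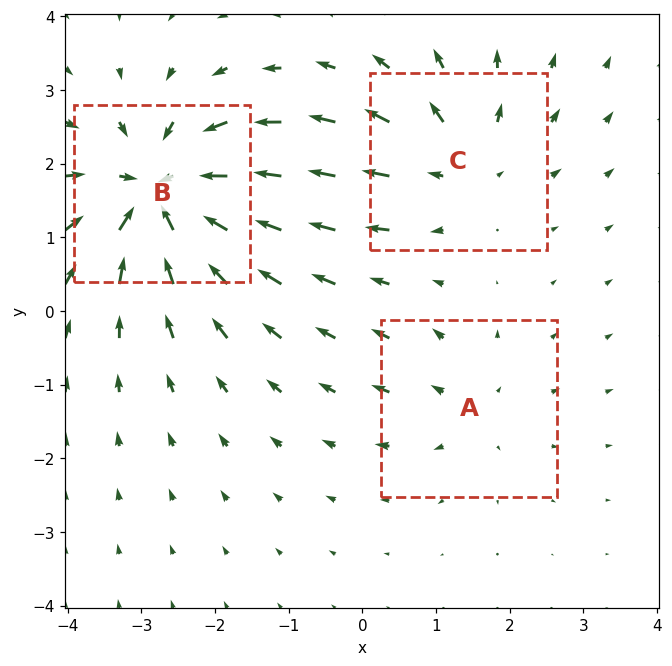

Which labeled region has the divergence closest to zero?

A

Divergence at each region's feature centre — A: about +2, B: about -6, C: about +4. Region A is closest to zero.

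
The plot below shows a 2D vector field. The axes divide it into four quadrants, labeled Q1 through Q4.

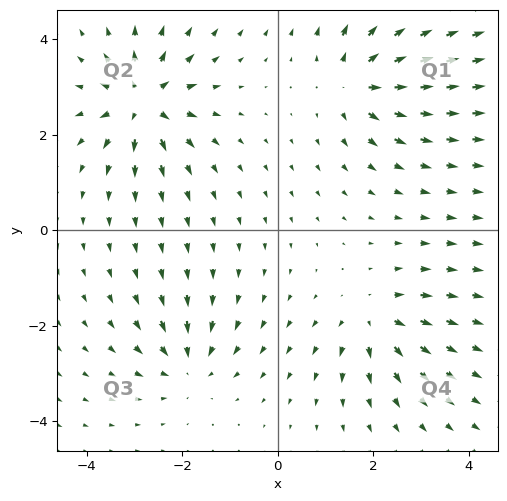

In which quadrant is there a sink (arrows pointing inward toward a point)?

Q3

The sink sits at approximately (-1.9, -2.8), which lies in quadrant Q3. The divergence there is about -4, negative as expected for a sink.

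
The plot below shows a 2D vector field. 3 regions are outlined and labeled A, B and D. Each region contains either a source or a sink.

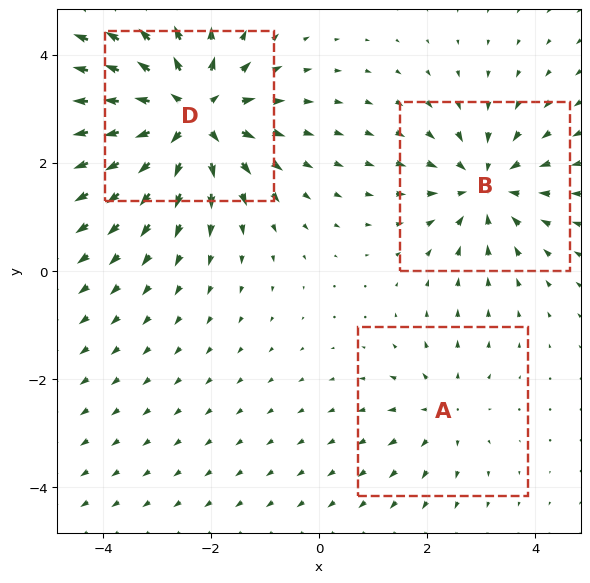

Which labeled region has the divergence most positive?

D

Divergence at each region's feature centre — A: about +2, B: about -4, D: about +6. Region D is most positive.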